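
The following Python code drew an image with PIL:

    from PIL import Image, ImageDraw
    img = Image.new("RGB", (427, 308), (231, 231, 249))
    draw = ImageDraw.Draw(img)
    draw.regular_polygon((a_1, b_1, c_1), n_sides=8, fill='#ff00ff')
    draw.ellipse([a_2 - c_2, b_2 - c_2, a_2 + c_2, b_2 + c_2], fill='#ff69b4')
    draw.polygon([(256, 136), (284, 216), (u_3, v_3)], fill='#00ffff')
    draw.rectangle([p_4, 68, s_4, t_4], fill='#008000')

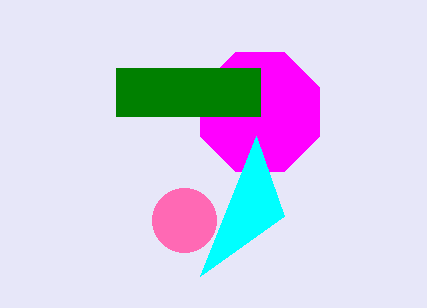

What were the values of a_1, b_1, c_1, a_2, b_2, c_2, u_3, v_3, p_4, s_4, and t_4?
a_1 = 260; b_1 = 112; c_1 = 64; a_2 = 184; b_2 = 220; c_2 = 32; u_3 = 200; v_3 = 276; p_4 = 116; s_4 = 260; t_4 = 116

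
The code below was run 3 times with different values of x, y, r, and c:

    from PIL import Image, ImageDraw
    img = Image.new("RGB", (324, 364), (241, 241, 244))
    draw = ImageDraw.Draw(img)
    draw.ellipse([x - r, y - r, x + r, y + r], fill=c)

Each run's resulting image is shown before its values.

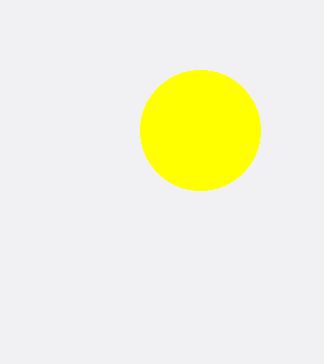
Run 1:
x = 200, y = 130, r = 60, c = 'yellow'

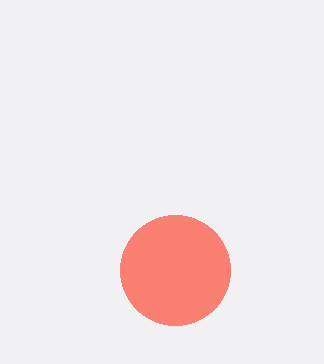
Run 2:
x = 175
y = 270
r = 55
c = 'salmon'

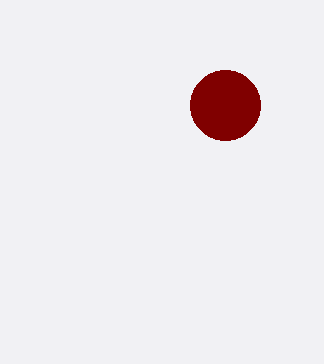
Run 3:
x = 225, y = 105, r = 35, c = 'maroon'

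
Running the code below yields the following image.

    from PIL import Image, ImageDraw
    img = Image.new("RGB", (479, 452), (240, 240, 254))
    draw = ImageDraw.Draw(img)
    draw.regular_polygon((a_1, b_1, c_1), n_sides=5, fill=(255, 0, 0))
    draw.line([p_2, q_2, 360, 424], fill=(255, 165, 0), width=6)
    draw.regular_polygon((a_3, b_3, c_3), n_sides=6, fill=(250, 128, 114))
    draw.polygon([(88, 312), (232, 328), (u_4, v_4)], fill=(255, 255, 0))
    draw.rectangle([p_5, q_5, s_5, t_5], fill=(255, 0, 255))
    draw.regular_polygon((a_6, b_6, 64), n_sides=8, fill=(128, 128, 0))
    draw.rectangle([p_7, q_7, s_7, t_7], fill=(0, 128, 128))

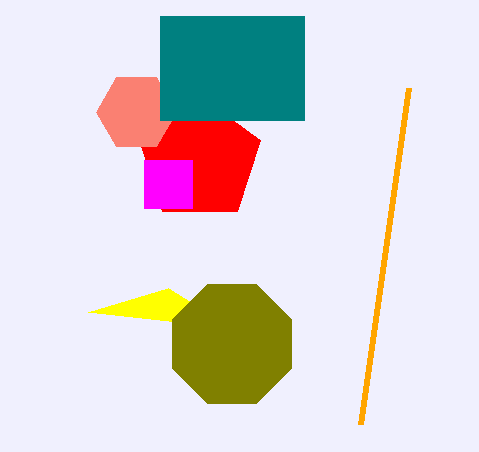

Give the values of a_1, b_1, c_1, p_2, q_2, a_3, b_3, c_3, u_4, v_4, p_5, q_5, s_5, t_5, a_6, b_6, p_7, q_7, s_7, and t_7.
a_1 = 200, b_1 = 160, c_1 = 64, p_2 = 408, q_2 = 88, a_3 = 136, b_3 = 112, c_3 = 40, u_4 = 168, v_4 = 288, p_5 = 144, q_5 = 160, s_5 = 192, t_5 = 208, a_6 = 232, b_6 = 344, p_7 = 160, q_7 = 16, s_7 = 304, t_7 = 120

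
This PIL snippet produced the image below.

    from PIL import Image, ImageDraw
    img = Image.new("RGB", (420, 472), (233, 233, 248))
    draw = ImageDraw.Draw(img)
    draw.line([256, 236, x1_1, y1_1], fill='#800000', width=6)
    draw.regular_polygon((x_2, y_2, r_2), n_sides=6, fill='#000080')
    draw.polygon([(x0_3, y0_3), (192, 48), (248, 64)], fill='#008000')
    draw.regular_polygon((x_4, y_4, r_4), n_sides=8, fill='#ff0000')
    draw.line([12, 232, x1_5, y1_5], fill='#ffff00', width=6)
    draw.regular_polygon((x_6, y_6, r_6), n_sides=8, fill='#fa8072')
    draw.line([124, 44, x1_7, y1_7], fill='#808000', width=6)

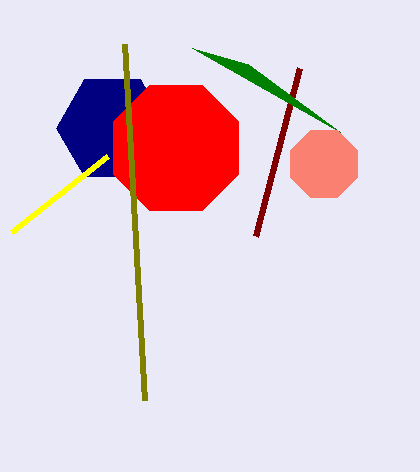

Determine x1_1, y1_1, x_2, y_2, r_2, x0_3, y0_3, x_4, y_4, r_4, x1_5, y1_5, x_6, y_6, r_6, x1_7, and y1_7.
x1_1 = 300, y1_1 = 68, x_2 = 112, y_2 = 128, r_2 = 56, x0_3 = 340, y0_3 = 132, x_4 = 176, y_4 = 148, r_4 = 68, x1_5 = 108, y1_5 = 156, x_6 = 324, y_6 = 164, r_6 = 36, x1_7 = 144, y1_7 = 400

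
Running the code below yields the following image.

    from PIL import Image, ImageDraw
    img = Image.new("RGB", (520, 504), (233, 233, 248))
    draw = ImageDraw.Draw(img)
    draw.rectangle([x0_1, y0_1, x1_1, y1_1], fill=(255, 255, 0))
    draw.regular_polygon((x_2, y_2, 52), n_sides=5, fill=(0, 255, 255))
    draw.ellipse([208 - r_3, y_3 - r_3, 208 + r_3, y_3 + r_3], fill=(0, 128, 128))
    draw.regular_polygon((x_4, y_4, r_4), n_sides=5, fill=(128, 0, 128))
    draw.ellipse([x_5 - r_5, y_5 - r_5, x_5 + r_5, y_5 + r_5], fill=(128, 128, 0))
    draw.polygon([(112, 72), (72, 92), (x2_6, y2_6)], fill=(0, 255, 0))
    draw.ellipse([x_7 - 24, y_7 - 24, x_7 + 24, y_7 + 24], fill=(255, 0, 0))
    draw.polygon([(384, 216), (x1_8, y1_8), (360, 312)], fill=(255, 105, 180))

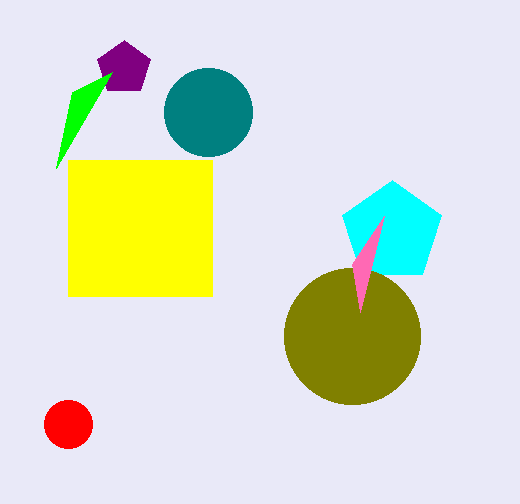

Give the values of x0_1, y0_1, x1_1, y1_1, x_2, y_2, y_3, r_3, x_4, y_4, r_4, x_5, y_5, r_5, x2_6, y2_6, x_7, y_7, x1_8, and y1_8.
x0_1 = 68; y0_1 = 160; x1_1 = 212; y1_1 = 296; x_2 = 392; y_2 = 232; y_3 = 112; r_3 = 44; x_4 = 124; y_4 = 68; r_4 = 28; x_5 = 352; y_5 = 336; r_5 = 68; x2_6 = 56; y2_6 = 168; x_7 = 68; y_7 = 424; x1_8 = 352; y1_8 = 264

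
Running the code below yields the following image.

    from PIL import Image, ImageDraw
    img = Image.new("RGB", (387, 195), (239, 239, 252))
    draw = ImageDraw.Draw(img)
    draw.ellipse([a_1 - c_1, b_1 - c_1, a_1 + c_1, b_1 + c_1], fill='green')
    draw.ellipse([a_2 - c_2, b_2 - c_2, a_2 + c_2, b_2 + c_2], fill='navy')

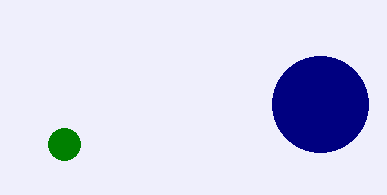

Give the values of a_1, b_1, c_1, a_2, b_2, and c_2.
a_1 = 64, b_1 = 144, c_1 = 16, a_2 = 320, b_2 = 104, c_2 = 48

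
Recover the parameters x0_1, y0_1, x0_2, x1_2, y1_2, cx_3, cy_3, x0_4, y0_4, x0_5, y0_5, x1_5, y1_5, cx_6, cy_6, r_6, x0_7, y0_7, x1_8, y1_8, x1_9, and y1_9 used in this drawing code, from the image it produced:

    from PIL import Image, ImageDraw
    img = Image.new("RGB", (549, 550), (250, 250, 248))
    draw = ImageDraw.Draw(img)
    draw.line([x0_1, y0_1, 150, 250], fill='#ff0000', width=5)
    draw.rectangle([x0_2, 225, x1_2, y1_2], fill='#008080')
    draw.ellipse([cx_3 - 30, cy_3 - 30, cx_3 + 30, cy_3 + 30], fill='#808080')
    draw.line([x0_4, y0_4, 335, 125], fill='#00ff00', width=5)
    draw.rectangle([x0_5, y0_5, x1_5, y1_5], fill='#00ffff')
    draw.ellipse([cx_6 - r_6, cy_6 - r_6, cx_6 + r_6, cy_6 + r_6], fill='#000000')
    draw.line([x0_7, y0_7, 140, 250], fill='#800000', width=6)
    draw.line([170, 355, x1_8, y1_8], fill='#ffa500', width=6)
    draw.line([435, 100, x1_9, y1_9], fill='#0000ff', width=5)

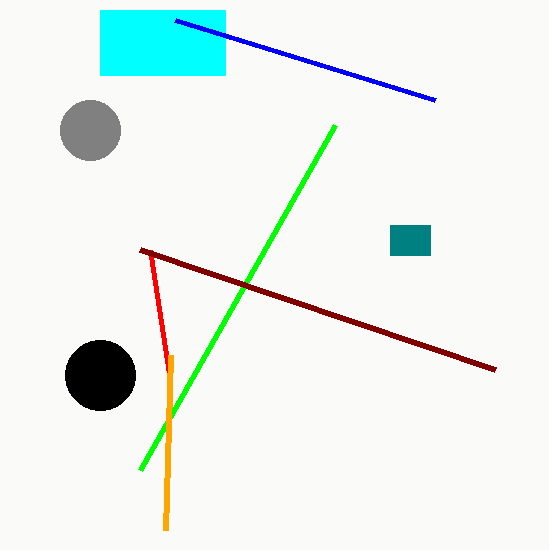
x0_1 = 170
y0_1 = 380
x0_2 = 390
x1_2 = 430
y1_2 = 255
cx_3 = 90
cy_3 = 130
x0_4 = 140
y0_4 = 470
x0_5 = 100
y0_5 = 10
x1_5 = 225
y1_5 = 75
cx_6 = 100
cy_6 = 375
r_6 = 35
x0_7 = 495
y0_7 = 370
x1_8 = 165
y1_8 = 530
x1_9 = 175
y1_9 = 20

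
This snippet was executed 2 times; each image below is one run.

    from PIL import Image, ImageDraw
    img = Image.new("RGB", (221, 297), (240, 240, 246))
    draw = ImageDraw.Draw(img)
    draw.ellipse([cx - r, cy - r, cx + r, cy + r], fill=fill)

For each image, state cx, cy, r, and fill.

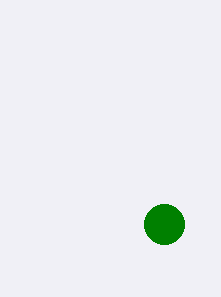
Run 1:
cx = 164
cy = 224
r = 20
fill = 'green'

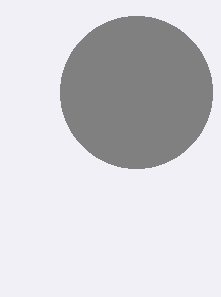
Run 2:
cx = 136, cy = 92, r = 76, fill = 'gray'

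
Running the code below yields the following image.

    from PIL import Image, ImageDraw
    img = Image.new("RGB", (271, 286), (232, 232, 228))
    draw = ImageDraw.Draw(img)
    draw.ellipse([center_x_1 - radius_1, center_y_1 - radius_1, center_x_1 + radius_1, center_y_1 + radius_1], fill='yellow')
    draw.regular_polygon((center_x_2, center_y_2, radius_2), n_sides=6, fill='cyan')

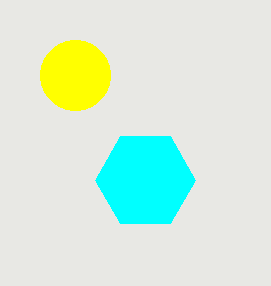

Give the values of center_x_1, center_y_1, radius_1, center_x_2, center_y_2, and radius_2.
center_x_1 = 75, center_y_1 = 75, radius_1 = 35, center_x_2 = 145, center_y_2 = 180, radius_2 = 50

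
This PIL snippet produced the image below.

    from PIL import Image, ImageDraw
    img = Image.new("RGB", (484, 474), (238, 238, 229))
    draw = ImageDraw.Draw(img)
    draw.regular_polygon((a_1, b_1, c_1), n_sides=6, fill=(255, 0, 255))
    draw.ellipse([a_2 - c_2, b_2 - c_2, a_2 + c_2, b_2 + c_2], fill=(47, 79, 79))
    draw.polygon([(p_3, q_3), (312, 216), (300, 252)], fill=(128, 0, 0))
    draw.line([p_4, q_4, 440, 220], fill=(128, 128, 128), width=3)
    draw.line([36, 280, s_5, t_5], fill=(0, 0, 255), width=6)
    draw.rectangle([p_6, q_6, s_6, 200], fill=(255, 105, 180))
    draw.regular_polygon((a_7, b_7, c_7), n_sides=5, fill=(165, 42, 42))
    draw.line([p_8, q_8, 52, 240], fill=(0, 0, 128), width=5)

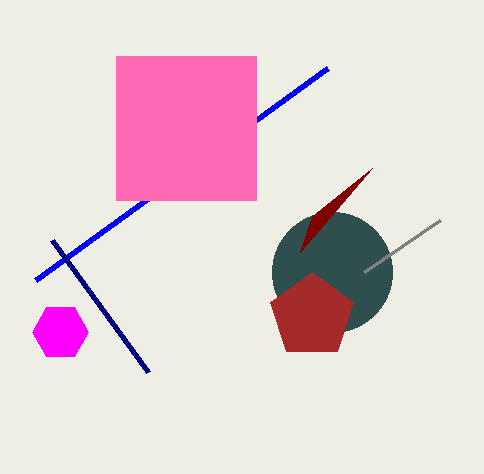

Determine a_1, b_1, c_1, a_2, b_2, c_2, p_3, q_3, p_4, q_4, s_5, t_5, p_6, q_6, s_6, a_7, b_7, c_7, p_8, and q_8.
a_1 = 60, b_1 = 332, c_1 = 28, a_2 = 332, b_2 = 272, c_2 = 60, p_3 = 372, q_3 = 168, p_4 = 364, q_4 = 272, s_5 = 328, t_5 = 68, p_6 = 116, q_6 = 56, s_6 = 256, a_7 = 312, b_7 = 316, c_7 = 44, p_8 = 148, q_8 = 372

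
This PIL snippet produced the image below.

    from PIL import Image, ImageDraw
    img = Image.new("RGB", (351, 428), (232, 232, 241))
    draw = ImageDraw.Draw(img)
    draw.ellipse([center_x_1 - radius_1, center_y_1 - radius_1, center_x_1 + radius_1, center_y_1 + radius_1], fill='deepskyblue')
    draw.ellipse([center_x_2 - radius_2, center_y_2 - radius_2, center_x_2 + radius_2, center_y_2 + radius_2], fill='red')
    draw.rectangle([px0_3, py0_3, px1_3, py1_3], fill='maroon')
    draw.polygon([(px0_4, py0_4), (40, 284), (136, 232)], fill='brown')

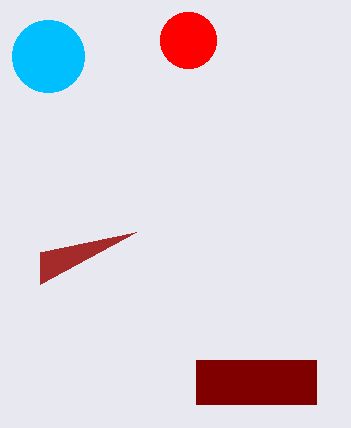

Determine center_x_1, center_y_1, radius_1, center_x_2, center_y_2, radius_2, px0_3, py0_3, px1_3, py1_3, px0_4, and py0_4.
center_x_1 = 48, center_y_1 = 56, radius_1 = 36, center_x_2 = 188, center_y_2 = 40, radius_2 = 28, px0_3 = 196, py0_3 = 360, px1_3 = 316, py1_3 = 404, px0_4 = 40, py0_4 = 252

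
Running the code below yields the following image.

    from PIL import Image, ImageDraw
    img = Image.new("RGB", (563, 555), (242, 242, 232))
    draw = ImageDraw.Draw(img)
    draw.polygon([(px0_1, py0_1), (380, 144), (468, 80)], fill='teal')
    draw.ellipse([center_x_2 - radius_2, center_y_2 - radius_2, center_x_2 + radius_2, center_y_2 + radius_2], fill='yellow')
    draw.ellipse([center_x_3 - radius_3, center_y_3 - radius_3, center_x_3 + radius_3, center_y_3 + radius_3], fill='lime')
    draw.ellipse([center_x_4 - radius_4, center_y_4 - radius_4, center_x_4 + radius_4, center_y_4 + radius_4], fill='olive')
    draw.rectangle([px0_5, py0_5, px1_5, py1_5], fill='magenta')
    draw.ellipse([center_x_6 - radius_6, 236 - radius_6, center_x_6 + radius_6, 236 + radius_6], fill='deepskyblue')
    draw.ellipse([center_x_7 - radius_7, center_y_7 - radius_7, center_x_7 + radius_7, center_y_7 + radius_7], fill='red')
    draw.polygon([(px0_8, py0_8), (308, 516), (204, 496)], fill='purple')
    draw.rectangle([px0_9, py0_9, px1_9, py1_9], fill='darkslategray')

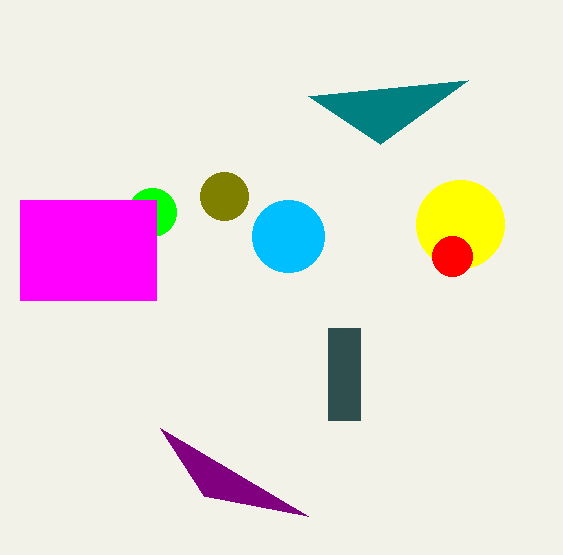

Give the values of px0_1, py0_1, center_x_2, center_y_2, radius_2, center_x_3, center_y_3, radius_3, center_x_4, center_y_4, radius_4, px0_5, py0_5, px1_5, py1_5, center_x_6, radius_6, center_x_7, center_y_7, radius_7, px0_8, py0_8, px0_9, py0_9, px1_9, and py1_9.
px0_1 = 308
py0_1 = 96
center_x_2 = 460
center_y_2 = 224
radius_2 = 44
center_x_3 = 152
center_y_3 = 212
radius_3 = 24
center_x_4 = 224
center_y_4 = 196
radius_4 = 24
px0_5 = 20
py0_5 = 200
px1_5 = 156
py1_5 = 300
center_x_6 = 288
radius_6 = 36
center_x_7 = 452
center_y_7 = 256
radius_7 = 20
px0_8 = 160
py0_8 = 428
px0_9 = 328
py0_9 = 328
px1_9 = 360
py1_9 = 420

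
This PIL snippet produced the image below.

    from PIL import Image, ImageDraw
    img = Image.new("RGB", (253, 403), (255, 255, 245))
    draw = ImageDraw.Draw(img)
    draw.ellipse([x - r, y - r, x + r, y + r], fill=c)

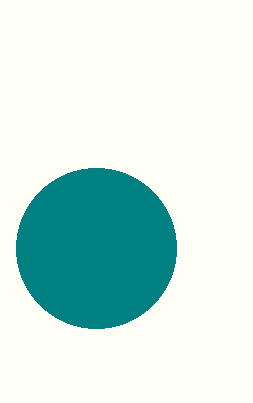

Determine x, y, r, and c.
x = 96
y = 248
r = 80
c = 'teal'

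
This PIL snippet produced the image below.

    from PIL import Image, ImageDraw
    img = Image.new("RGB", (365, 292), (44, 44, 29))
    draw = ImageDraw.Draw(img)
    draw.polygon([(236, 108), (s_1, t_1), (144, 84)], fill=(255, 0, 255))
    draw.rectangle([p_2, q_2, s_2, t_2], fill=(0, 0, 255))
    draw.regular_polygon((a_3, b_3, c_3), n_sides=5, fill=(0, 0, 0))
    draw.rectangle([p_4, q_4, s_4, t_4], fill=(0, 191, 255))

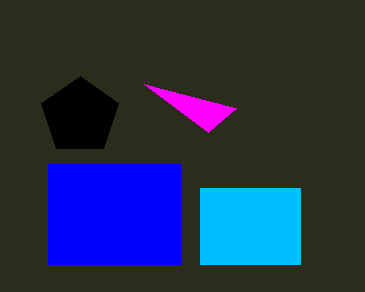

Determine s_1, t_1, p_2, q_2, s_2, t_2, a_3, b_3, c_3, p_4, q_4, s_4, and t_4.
s_1 = 208; t_1 = 132; p_2 = 48; q_2 = 164; s_2 = 180; t_2 = 264; a_3 = 80; b_3 = 116; c_3 = 40; p_4 = 200; q_4 = 188; s_4 = 300; t_4 = 264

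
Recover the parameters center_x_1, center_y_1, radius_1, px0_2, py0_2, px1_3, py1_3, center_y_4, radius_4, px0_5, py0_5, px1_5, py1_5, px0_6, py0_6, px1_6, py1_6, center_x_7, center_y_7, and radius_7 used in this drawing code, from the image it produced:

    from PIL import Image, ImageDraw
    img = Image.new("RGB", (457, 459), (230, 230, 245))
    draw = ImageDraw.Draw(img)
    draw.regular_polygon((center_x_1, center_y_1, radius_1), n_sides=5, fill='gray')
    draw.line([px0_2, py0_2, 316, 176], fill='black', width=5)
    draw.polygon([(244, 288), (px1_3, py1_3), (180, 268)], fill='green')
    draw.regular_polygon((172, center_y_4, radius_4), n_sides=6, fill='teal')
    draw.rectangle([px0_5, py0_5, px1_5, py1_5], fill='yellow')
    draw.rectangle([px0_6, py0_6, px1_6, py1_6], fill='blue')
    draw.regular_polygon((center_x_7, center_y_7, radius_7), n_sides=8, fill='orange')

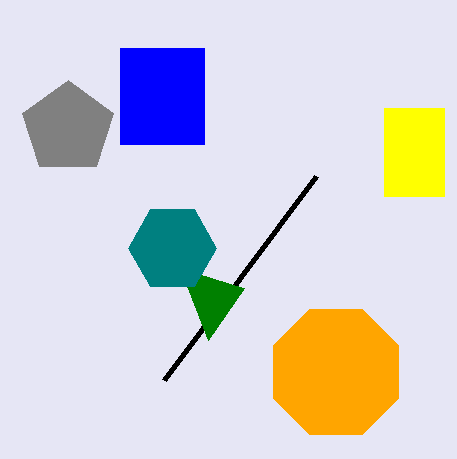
center_x_1 = 68
center_y_1 = 128
radius_1 = 48
px0_2 = 164
py0_2 = 380
px1_3 = 208
py1_3 = 340
center_y_4 = 248
radius_4 = 44
px0_5 = 384
py0_5 = 108
px1_5 = 444
py1_5 = 196
px0_6 = 120
py0_6 = 48
px1_6 = 204
py1_6 = 144
center_x_7 = 336
center_y_7 = 372
radius_7 = 68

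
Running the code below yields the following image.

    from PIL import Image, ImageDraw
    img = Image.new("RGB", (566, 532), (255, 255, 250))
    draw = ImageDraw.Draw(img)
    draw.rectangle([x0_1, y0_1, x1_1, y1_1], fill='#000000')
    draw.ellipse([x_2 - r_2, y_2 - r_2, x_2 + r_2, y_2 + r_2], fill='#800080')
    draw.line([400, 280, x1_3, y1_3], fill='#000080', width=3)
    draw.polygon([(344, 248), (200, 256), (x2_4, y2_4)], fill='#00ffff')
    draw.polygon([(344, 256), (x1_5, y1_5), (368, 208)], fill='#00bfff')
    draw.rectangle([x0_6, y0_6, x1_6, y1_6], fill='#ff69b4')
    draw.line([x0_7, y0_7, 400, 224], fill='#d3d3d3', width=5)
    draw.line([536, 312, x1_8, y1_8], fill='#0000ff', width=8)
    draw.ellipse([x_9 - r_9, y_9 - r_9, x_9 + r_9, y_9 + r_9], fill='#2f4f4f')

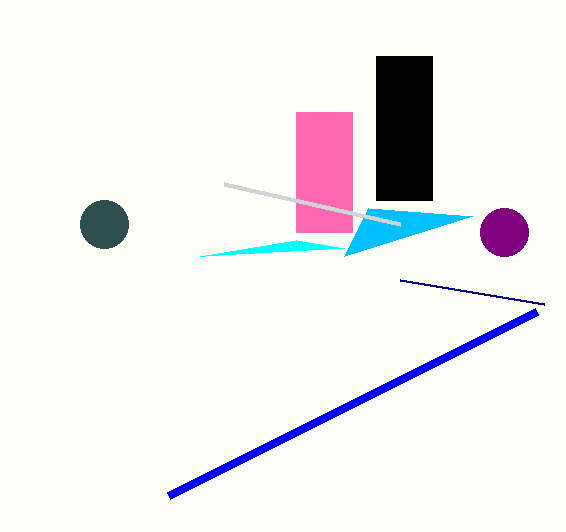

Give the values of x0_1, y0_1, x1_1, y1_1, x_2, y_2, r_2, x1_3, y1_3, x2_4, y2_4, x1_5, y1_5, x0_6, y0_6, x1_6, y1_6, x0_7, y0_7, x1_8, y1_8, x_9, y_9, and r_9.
x0_1 = 376
y0_1 = 56
x1_1 = 432
y1_1 = 200
x_2 = 504
y_2 = 232
r_2 = 24
x1_3 = 544
y1_3 = 304
x2_4 = 296
y2_4 = 240
x1_5 = 472
y1_5 = 216
x0_6 = 296
y0_6 = 112
x1_6 = 352
y1_6 = 232
x0_7 = 224
y0_7 = 184
x1_8 = 168
y1_8 = 496
x_9 = 104
y_9 = 224
r_9 = 24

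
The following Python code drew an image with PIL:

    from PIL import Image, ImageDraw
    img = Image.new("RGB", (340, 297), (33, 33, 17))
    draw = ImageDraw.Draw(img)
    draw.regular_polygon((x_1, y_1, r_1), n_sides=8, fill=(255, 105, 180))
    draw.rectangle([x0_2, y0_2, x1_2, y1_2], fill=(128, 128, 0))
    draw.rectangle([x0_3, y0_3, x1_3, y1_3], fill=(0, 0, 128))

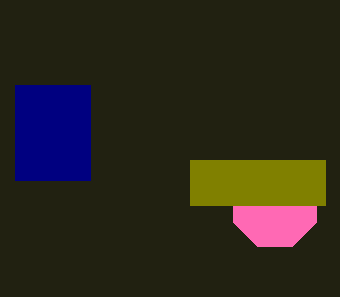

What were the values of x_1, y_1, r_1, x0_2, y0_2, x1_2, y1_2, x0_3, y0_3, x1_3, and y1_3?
x_1 = 275, y_1 = 205, r_1 = 45, x0_2 = 190, y0_2 = 160, x1_2 = 325, y1_2 = 205, x0_3 = 15, y0_3 = 85, x1_3 = 90, y1_3 = 180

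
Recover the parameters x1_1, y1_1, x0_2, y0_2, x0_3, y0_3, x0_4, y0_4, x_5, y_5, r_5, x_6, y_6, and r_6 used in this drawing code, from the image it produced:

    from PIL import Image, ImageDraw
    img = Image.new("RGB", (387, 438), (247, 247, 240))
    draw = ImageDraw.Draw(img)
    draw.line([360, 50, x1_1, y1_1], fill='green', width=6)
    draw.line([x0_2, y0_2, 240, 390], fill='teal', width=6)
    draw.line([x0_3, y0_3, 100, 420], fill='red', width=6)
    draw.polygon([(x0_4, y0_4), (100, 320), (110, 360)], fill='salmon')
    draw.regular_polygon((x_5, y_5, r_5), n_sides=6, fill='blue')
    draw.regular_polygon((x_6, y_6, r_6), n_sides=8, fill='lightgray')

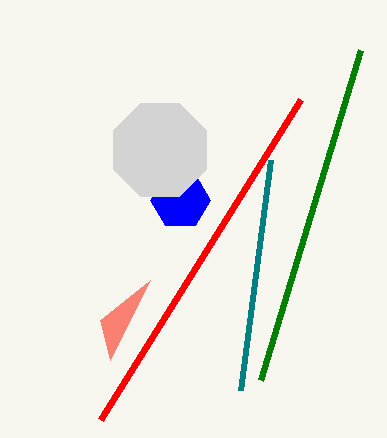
x1_1 = 260, y1_1 = 380, x0_2 = 270, y0_2 = 160, x0_3 = 300, y0_3 = 100, x0_4 = 150, y0_4 = 280, x_5 = 180, y_5 = 200, r_5 = 30, x_6 = 160, y_6 = 150, r_6 = 50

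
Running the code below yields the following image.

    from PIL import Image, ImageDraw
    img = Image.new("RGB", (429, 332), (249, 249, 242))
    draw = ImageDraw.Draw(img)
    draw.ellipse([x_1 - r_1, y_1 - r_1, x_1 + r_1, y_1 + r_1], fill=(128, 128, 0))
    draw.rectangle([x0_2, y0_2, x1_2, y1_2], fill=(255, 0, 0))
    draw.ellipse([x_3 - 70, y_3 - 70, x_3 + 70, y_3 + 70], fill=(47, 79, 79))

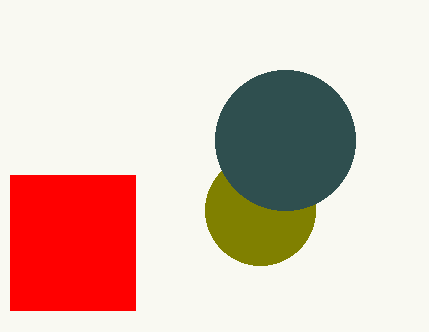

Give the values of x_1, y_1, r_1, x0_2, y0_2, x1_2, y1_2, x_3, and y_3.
x_1 = 260
y_1 = 210
r_1 = 55
x0_2 = 10
y0_2 = 175
x1_2 = 135
y1_2 = 310
x_3 = 285
y_3 = 140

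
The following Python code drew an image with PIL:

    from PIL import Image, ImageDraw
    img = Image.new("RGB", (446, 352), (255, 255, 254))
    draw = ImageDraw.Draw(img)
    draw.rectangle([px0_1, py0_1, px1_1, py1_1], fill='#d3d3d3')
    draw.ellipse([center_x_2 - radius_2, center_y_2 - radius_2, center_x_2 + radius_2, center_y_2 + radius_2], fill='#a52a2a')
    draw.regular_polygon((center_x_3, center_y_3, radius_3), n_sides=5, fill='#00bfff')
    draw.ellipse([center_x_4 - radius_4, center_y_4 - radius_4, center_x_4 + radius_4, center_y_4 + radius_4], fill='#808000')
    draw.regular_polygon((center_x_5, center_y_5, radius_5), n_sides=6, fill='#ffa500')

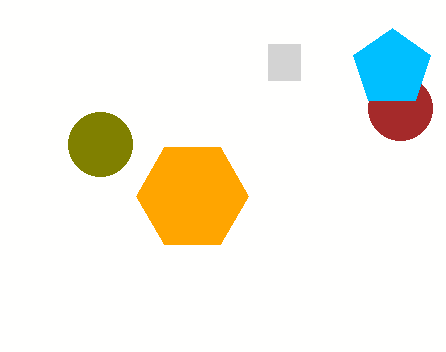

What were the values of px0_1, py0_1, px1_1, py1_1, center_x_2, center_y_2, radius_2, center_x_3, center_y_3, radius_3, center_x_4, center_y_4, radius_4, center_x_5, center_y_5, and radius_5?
px0_1 = 268; py0_1 = 44; px1_1 = 300; py1_1 = 80; center_x_2 = 400; center_y_2 = 108; radius_2 = 32; center_x_3 = 392; center_y_3 = 68; radius_3 = 40; center_x_4 = 100; center_y_4 = 144; radius_4 = 32; center_x_5 = 192; center_y_5 = 196; radius_5 = 56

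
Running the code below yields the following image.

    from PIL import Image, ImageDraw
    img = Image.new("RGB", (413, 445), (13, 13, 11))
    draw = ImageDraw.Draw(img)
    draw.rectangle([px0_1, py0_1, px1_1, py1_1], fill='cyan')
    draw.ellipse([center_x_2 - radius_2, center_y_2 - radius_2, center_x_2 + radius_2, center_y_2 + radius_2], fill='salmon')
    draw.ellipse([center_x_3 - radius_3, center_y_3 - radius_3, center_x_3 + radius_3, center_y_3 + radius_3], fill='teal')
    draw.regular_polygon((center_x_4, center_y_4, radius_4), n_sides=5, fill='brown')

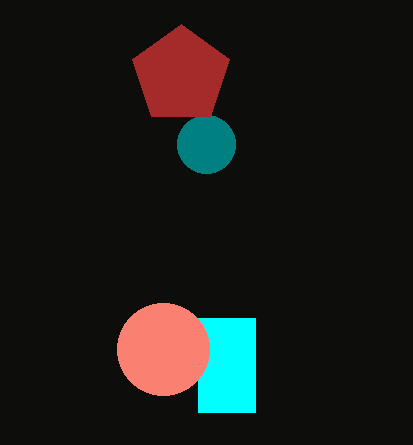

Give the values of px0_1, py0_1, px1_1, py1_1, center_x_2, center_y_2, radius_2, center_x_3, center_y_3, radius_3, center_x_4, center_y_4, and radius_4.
px0_1 = 198; py0_1 = 318; px1_1 = 255; py1_1 = 412; center_x_2 = 163; center_y_2 = 349; radius_2 = 46; center_x_3 = 206; center_y_3 = 144; radius_3 = 29; center_x_4 = 181; center_y_4 = 75; radius_4 = 51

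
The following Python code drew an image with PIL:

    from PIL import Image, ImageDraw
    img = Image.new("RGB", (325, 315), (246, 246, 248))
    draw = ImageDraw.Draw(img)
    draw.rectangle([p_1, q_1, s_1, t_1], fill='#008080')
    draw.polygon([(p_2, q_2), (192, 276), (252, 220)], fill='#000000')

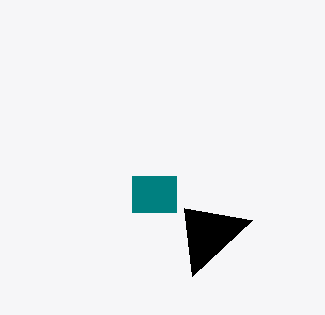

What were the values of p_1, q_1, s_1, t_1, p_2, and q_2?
p_1 = 132, q_1 = 176, s_1 = 176, t_1 = 212, p_2 = 184, q_2 = 208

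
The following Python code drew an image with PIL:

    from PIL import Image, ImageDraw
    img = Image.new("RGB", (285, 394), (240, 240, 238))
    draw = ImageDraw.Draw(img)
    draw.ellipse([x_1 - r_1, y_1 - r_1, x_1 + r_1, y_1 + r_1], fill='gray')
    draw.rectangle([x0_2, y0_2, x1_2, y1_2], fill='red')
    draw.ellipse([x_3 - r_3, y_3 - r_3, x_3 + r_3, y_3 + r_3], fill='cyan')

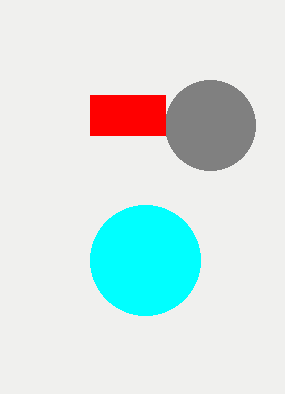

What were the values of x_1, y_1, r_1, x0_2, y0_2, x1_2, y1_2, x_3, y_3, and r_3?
x_1 = 210, y_1 = 125, r_1 = 45, x0_2 = 90, y0_2 = 95, x1_2 = 165, y1_2 = 135, x_3 = 145, y_3 = 260, r_3 = 55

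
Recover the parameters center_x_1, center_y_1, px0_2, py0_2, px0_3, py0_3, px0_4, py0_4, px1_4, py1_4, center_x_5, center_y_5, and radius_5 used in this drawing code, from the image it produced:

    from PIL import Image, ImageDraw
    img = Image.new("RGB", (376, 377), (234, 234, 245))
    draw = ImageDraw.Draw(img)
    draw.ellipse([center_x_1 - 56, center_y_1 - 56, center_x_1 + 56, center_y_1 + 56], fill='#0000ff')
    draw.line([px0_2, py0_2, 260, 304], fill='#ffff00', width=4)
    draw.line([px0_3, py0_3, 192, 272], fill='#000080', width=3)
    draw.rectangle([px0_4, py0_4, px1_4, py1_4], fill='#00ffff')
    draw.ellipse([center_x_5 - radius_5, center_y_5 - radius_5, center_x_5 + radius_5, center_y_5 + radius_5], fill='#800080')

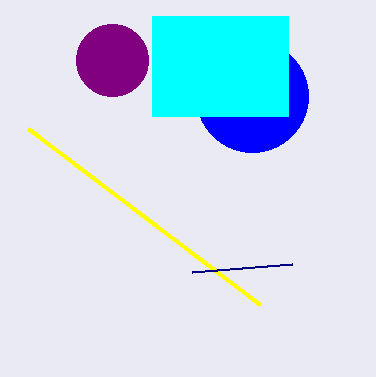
center_x_1 = 252, center_y_1 = 96, px0_2 = 28, py0_2 = 128, px0_3 = 292, py0_3 = 264, px0_4 = 152, py0_4 = 16, px1_4 = 288, py1_4 = 116, center_x_5 = 112, center_y_5 = 60, radius_5 = 36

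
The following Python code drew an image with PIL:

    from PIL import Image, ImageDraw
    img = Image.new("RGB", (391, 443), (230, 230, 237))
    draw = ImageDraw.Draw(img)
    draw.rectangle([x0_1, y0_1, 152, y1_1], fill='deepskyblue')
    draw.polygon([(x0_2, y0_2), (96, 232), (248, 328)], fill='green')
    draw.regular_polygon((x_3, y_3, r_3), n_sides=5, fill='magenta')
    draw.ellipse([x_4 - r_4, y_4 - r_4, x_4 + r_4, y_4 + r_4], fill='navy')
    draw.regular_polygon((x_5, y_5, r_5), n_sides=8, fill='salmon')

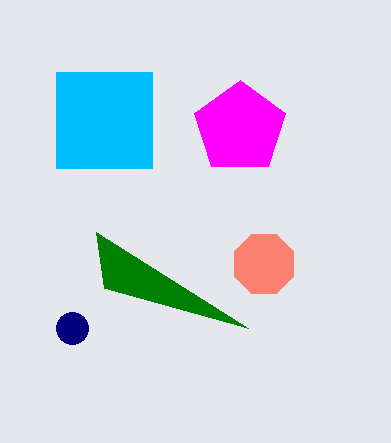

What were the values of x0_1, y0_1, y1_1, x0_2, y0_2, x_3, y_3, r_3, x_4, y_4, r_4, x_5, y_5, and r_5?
x0_1 = 56
y0_1 = 72
y1_1 = 168
x0_2 = 104
y0_2 = 288
x_3 = 240
y_3 = 128
r_3 = 48
x_4 = 72
y_4 = 328
r_4 = 16
x_5 = 264
y_5 = 264
r_5 = 32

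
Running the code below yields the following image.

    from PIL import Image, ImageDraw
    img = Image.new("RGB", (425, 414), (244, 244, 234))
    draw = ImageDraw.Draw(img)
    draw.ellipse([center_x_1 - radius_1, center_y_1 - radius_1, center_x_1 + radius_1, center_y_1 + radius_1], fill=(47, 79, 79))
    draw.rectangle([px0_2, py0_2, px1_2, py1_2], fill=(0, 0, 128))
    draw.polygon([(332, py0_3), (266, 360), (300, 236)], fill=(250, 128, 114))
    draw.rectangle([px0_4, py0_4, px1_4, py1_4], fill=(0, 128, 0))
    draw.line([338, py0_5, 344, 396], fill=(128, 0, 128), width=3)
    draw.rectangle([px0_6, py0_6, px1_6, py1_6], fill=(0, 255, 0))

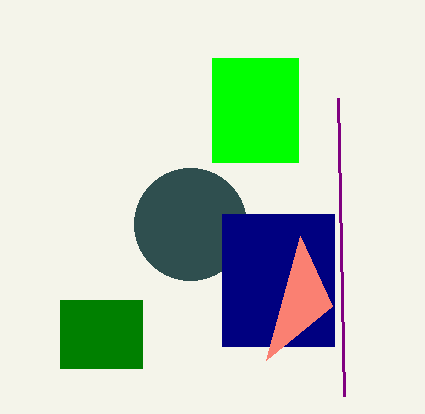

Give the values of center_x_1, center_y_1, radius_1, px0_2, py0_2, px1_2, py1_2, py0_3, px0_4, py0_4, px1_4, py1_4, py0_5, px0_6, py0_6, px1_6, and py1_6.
center_x_1 = 190; center_y_1 = 224; radius_1 = 56; px0_2 = 222; py0_2 = 214; px1_2 = 334; py1_2 = 346; py0_3 = 306; px0_4 = 60; py0_4 = 300; px1_4 = 142; py1_4 = 368; py0_5 = 98; px0_6 = 212; py0_6 = 58; px1_6 = 298; py1_6 = 162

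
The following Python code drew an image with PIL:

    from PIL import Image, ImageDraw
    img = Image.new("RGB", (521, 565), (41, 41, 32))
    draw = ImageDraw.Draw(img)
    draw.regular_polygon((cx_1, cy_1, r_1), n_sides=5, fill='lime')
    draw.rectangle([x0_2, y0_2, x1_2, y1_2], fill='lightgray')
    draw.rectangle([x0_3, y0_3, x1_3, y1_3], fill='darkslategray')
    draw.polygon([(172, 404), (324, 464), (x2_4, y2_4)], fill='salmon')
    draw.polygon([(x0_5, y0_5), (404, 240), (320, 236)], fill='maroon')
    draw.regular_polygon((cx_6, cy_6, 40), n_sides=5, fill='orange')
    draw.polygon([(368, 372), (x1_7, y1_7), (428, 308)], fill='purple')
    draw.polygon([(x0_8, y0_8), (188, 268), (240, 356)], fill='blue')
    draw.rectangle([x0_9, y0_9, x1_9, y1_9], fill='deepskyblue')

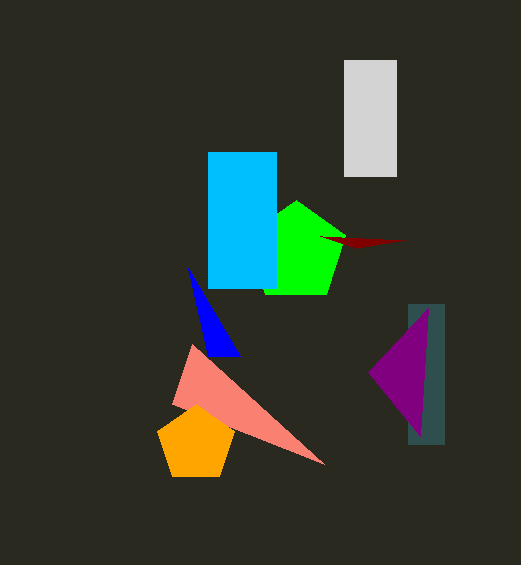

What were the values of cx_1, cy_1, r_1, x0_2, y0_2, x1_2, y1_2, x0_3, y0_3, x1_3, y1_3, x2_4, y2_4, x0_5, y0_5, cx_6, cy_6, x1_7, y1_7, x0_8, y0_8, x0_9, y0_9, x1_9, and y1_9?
cx_1 = 296
cy_1 = 252
r_1 = 52
x0_2 = 344
y0_2 = 60
x1_2 = 396
y1_2 = 176
x0_3 = 408
y0_3 = 304
x1_3 = 444
y1_3 = 444
x2_4 = 192
y2_4 = 344
x0_5 = 356
y0_5 = 248
cx_6 = 196
cy_6 = 444
x1_7 = 420
y1_7 = 436
x0_8 = 208
y0_8 = 356
x0_9 = 208
y0_9 = 152
x1_9 = 276
y1_9 = 288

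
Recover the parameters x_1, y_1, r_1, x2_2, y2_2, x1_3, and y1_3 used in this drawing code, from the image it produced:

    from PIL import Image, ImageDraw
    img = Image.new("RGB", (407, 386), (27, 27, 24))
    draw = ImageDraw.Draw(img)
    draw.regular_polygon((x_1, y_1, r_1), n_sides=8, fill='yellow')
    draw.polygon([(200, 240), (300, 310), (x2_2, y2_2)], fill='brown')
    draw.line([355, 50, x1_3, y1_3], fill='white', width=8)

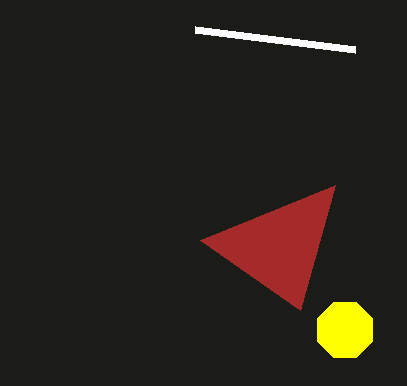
x_1 = 345, y_1 = 330, r_1 = 30, x2_2 = 335, y2_2 = 185, x1_3 = 195, y1_3 = 30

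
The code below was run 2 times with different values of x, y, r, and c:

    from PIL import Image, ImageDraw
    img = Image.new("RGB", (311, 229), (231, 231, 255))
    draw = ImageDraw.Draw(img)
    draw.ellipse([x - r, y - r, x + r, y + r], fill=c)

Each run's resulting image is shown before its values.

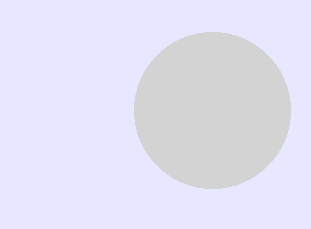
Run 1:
x = 212; y = 110; r = 78; c = 'lightgray'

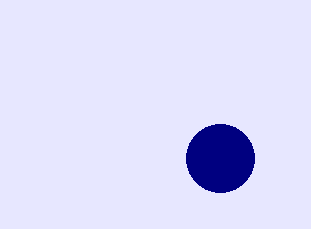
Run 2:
x = 220, y = 158, r = 34, c = 'navy'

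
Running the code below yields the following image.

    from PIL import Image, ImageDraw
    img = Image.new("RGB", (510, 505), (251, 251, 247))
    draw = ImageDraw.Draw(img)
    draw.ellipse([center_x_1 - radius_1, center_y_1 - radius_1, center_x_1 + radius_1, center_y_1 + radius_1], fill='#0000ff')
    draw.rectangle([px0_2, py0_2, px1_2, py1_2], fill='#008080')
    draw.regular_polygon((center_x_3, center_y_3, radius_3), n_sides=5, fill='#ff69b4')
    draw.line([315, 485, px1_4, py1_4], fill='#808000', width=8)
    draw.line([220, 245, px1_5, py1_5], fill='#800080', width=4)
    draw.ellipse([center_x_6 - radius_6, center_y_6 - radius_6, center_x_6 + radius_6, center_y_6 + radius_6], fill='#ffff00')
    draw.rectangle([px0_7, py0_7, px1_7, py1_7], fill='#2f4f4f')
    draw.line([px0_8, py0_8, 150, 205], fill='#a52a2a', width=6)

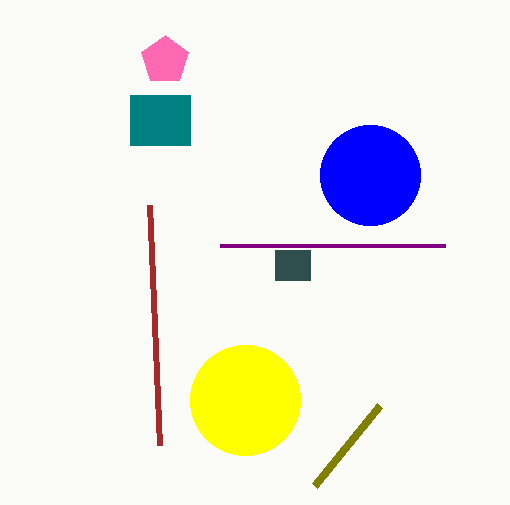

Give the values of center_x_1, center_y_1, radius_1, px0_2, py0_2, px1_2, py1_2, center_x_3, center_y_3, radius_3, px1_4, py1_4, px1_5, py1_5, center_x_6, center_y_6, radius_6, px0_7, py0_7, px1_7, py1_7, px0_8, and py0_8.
center_x_1 = 370; center_y_1 = 175; radius_1 = 50; px0_2 = 130; py0_2 = 95; px1_2 = 190; py1_2 = 145; center_x_3 = 165; center_y_3 = 60; radius_3 = 25; px1_4 = 380; py1_4 = 405; px1_5 = 445; py1_5 = 245; center_x_6 = 245; center_y_6 = 400; radius_6 = 55; px0_7 = 275; py0_7 = 250; px1_7 = 310; py1_7 = 280; px0_8 = 160; py0_8 = 445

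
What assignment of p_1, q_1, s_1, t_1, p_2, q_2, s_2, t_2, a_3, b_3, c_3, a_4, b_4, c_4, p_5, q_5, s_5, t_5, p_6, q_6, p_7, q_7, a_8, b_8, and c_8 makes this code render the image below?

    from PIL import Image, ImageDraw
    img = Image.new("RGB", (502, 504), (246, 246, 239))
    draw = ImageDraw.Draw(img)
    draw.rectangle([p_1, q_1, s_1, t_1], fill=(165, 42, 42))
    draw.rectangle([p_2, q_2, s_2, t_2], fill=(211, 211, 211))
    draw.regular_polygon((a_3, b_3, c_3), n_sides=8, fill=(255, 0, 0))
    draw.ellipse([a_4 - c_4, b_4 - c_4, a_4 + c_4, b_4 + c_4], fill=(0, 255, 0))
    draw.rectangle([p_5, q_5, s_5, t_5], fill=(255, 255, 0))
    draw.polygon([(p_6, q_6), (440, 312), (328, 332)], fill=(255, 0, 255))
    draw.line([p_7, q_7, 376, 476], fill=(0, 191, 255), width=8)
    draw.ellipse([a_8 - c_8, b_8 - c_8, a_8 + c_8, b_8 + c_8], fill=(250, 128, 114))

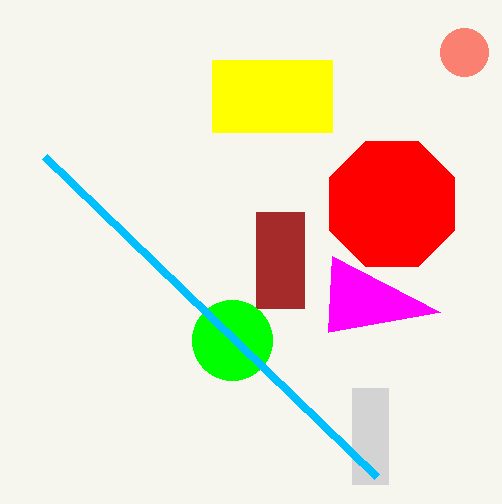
p_1 = 256
q_1 = 212
s_1 = 304
t_1 = 308
p_2 = 352
q_2 = 388
s_2 = 388
t_2 = 484
a_3 = 392
b_3 = 204
c_3 = 68
a_4 = 232
b_4 = 340
c_4 = 40
p_5 = 212
q_5 = 60
s_5 = 332
t_5 = 132
p_6 = 332
q_6 = 256
p_7 = 44
q_7 = 156
a_8 = 464
b_8 = 52
c_8 = 24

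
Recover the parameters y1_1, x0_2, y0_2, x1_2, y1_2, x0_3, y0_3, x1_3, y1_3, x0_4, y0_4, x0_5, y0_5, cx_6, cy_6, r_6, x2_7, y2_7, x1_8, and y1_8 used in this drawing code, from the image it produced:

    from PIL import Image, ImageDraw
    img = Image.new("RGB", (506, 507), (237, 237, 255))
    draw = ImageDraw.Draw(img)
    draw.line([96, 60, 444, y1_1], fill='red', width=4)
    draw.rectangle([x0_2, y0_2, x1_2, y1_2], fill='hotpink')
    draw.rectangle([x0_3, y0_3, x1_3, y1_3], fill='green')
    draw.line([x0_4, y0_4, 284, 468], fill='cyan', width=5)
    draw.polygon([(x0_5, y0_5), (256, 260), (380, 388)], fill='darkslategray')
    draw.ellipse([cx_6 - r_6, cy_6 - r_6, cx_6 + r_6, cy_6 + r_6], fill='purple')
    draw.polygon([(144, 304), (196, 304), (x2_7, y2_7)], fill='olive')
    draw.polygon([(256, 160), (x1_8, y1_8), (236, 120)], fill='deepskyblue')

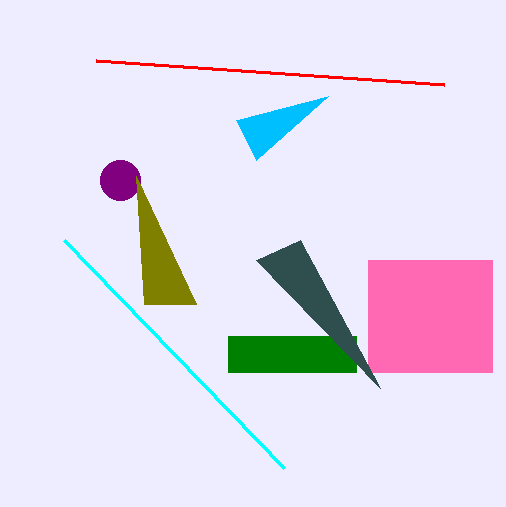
y1_1 = 84, x0_2 = 368, y0_2 = 260, x1_2 = 492, y1_2 = 372, x0_3 = 228, y0_3 = 336, x1_3 = 356, y1_3 = 372, x0_4 = 64, y0_4 = 240, x0_5 = 300, y0_5 = 240, cx_6 = 120, cy_6 = 180, r_6 = 20, x2_7 = 136, y2_7 = 176, x1_8 = 328, y1_8 = 96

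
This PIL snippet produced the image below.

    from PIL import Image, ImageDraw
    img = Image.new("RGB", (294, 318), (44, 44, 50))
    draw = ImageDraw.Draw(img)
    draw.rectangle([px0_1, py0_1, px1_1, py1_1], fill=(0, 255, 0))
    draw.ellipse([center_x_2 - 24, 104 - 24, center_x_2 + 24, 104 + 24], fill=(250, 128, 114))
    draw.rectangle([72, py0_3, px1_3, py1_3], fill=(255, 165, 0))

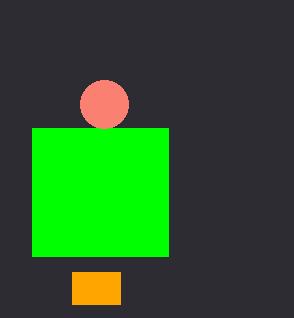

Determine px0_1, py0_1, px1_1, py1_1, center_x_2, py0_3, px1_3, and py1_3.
px0_1 = 32, py0_1 = 128, px1_1 = 168, py1_1 = 256, center_x_2 = 104, py0_3 = 272, px1_3 = 120, py1_3 = 304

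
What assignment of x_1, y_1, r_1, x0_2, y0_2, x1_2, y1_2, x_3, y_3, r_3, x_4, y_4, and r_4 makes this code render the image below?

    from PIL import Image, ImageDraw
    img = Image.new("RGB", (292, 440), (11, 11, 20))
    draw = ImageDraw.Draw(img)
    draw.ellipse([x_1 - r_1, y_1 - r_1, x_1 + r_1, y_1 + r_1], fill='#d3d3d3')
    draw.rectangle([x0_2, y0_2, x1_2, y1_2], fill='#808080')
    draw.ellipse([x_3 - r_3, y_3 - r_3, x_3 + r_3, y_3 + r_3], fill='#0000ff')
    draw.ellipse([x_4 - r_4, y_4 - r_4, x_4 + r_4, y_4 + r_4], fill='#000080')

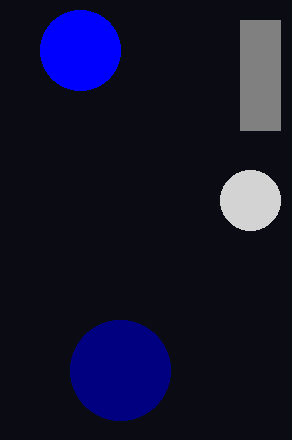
x_1 = 250, y_1 = 200, r_1 = 30, x0_2 = 240, y0_2 = 20, x1_2 = 280, y1_2 = 130, x_3 = 80, y_3 = 50, r_3 = 40, x_4 = 120, y_4 = 370, r_4 = 50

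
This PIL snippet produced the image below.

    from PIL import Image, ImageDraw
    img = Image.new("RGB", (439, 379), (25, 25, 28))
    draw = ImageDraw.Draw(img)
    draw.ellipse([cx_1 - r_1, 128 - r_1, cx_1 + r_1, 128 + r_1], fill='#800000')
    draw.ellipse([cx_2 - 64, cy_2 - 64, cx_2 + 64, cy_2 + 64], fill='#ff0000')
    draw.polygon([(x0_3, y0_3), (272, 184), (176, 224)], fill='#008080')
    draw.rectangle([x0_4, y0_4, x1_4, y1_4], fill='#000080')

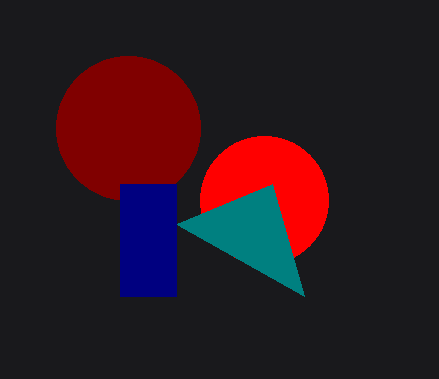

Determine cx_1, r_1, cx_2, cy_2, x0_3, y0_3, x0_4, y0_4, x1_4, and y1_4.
cx_1 = 128, r_1 = 72, cx_2 = 264, cy_2 = 200, x0_3 = 304, y0_3 = 296, x0_4 = 120, y0_4 = 184, x1_4 = 176, y1_4 = 296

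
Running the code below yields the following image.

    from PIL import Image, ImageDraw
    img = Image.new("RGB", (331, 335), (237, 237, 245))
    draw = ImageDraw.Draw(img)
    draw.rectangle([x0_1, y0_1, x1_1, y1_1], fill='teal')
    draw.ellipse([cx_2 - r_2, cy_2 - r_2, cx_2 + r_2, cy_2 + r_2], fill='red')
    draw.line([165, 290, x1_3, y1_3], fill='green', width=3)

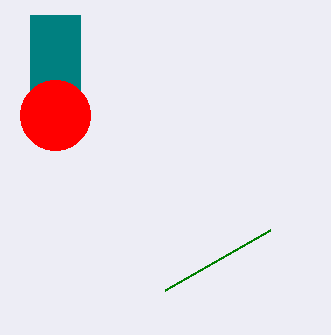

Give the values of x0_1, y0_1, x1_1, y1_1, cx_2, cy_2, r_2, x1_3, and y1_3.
x0_1 = 30
y0_1 = 15
x1_1 = 80
y1_1 = 90
cx_2 = 55
cy_2 = 115
r_2 = 35
x1_3 = 270
y1_3 = 230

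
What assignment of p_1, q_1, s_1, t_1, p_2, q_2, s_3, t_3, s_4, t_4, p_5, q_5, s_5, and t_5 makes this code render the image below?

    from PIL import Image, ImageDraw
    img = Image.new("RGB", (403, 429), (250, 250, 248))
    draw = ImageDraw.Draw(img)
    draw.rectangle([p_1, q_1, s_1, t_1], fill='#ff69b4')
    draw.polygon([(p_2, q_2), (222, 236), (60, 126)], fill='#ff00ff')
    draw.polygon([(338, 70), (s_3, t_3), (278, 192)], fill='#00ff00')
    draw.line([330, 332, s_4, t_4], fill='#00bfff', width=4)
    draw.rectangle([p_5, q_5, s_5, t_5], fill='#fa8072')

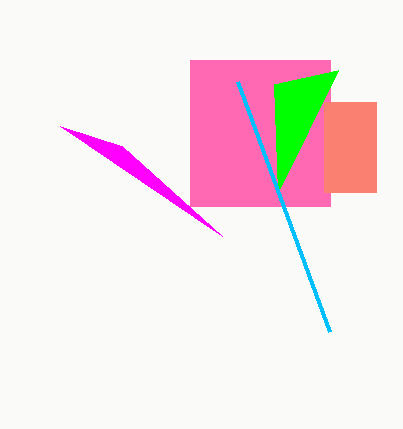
p_1 = 190; q_1 = 60; s_1 = 330; t_1 = 206; p_2 = 122; q_2 = 146; s_3 = 274; t_3 = 84; s_4 = 238; t_4 = 82; p_5 = 324; q_5 = 102; s_5 = 376; t_5 = 192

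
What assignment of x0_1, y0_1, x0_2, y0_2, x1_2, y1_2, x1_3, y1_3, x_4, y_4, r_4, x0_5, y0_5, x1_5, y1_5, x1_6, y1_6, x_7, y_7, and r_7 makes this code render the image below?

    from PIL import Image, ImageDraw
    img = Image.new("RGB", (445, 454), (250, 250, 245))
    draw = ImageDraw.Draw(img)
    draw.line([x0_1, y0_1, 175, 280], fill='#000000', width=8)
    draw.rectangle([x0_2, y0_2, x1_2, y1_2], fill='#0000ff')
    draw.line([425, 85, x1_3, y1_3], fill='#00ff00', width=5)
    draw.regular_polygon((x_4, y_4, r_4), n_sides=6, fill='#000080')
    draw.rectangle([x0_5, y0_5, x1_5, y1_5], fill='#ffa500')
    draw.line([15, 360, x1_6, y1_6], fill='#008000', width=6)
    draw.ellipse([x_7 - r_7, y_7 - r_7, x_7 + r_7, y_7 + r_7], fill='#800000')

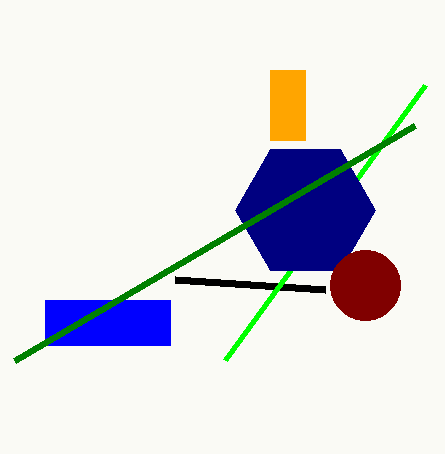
x0_1 = 325, y0_1 = 290, x0_2 = 45, y0_2 = 300, x1_2 = 170, y1_2 = 345, x1_3 = 225, y1_3 = 360, x_4 = 305, y_4 = 210, r_4 = 70, x0_5 = 270, y0_5 = 70, x1_5 = 305, y1_5 = 140, x1_6 = 415, y1_6 = 125, x_7 = 365, y_7 = 285, r_7 = 35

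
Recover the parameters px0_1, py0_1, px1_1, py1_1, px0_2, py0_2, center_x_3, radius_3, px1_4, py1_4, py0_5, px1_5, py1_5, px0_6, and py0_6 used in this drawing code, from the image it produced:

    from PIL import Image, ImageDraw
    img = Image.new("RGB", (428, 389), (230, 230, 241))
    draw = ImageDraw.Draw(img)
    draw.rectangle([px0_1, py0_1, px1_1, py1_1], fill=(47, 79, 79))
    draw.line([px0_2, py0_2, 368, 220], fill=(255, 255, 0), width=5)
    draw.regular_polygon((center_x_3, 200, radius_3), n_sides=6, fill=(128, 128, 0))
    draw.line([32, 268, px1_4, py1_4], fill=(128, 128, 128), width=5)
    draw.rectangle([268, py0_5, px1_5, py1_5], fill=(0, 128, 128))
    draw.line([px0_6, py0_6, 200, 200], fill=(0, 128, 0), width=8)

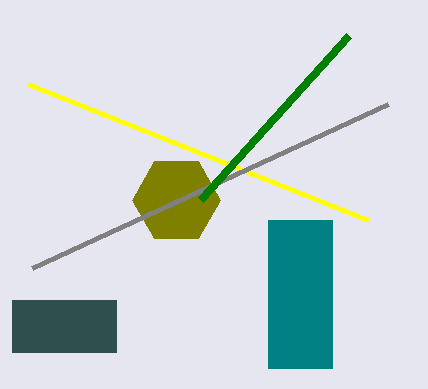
px0_1 = 12
py0_1 = 300
px1_1 = 116
py1_1 = 352
px0_2 = 28
py0_2 = 84
center_x_3 = 176
radius_3 = 44
px1_4 = 388
py1_4 = 104
py0_5 = 220
px1_5 = 332
py1_5 = 368
px0_6 = 348
py0_6 = 36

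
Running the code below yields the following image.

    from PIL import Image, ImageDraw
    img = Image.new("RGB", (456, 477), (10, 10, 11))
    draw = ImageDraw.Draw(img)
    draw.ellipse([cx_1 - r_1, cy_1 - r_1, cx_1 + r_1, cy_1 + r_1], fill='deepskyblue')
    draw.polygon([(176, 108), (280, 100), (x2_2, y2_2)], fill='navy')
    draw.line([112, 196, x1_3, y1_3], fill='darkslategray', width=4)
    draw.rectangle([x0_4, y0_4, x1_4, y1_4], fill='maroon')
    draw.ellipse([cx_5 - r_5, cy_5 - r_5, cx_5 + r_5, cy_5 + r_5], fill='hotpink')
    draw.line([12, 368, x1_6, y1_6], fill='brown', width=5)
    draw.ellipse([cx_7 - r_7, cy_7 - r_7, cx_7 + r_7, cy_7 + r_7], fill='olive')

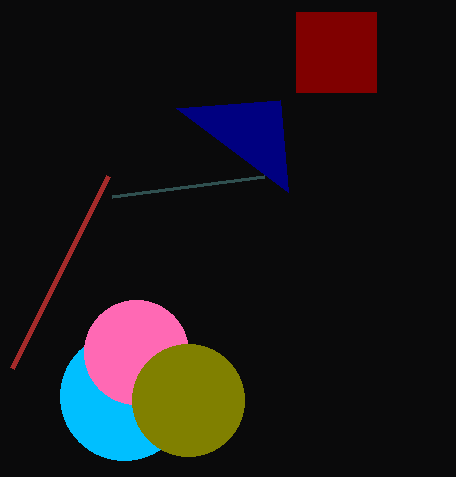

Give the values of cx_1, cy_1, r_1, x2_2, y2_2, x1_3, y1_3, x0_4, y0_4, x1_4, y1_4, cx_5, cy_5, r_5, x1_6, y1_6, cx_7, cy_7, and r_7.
cx_1 = 124; cy_1 = 396; r_1 = 64; x2_2 = 288; y2_2 = 192; x1_3 = 264; y1_3 = 176; x0_4 = 296; y0_4 = 12; x1_4 = 376; y1_4 = 92; cx_5 = 136; cy_5 = 352; r_5 = 52; x1_6 = 108; y1_6 = 176; cx_7 = 188; cy_7 = 400; r_7 = 56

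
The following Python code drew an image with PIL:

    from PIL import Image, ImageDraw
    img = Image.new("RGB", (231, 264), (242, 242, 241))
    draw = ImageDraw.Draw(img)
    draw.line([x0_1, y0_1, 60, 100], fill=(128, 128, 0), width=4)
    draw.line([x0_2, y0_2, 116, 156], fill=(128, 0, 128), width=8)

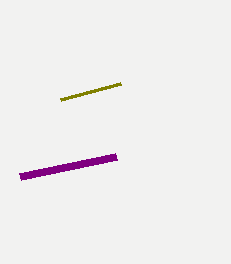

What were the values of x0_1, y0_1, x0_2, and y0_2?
x0_1 = 120; y0_1 = 84; x0_2 = 20; y0_2 = 176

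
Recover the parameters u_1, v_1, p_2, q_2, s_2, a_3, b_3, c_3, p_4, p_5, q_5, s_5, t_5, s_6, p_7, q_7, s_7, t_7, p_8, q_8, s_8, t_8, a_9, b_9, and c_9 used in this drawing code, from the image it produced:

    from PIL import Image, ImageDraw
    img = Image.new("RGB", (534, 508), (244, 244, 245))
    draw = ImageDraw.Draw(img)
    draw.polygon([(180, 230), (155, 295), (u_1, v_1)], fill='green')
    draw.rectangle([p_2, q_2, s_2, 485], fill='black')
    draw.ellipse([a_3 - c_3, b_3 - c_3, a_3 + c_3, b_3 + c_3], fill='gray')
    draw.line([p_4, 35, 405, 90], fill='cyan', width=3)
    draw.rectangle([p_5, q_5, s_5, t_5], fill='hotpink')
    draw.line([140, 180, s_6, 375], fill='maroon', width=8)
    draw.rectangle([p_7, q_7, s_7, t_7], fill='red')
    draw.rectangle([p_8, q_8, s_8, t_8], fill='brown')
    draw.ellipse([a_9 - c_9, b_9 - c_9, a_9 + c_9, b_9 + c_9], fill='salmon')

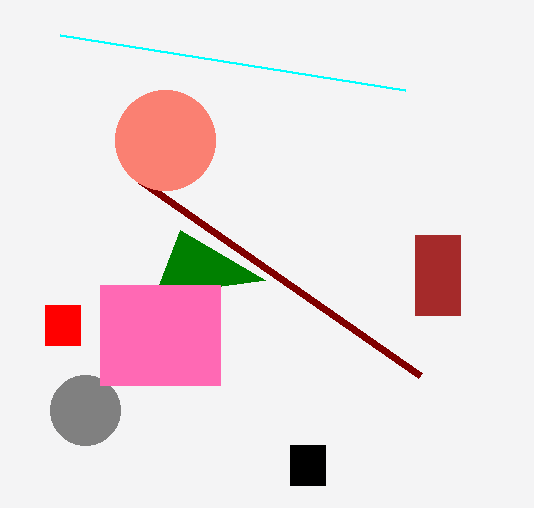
u_1 = 265, v_1 = 280, p_2 = 290, q_2 = 445, s_2 = 325, a_3 = 85, b_3 = 410, c_3 = 35, p_4 = 60, p_5 = 100, q_5 = 285, s_5 = 220, t_5 = 385, s_6 = 420, p_7 = 45, q_7 = 305, s_7 = 80, t_7 = 345, p_8 = 415, q_8 = 235, s_8 = 460, t_8 = 315, a_9 = 165, b_9 = 140, c_9 = 50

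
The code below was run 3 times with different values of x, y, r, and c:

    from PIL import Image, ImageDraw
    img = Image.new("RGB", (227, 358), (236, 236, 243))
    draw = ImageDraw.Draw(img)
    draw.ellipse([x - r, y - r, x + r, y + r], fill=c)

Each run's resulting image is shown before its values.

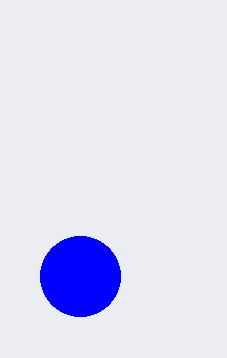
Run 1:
x = 80, y = 276, r = 40, c = 'blue'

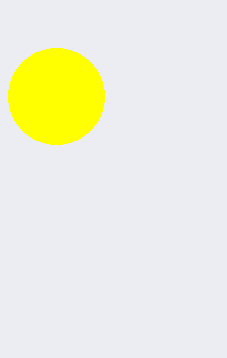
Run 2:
x = 56
y = 96
r = 48
c = 'yellow'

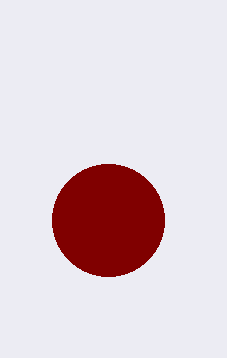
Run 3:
x = 108, y = 220, r = 56, c = 'maroon'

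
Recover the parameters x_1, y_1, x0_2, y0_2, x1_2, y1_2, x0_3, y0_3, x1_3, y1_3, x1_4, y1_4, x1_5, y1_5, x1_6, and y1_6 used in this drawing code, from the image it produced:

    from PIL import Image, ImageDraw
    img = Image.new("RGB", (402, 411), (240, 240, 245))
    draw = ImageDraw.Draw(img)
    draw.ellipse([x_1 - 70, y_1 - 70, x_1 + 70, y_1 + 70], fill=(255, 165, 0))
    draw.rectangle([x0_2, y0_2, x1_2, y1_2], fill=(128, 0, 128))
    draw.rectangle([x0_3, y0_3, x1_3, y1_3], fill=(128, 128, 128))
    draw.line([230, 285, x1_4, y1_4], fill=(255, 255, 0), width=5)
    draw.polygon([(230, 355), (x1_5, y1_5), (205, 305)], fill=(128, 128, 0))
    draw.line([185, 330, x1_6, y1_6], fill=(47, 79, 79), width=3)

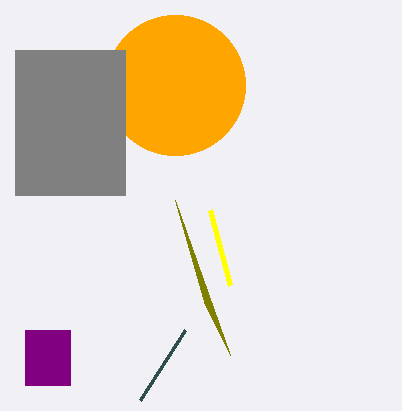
x_1 = 175, y_1 = 85, x0_2 = 25, y0_2 = 330, x1_2 = 70, y1_2 = 385, x0_3 = 15, y0_3 = 50, x1_3 = 125, y1_3 = 195, x1_4 = 210, y1_4 = 210, x1_5 = 175, y1_5 = 200, x1_6 = 140, y1_6 = 400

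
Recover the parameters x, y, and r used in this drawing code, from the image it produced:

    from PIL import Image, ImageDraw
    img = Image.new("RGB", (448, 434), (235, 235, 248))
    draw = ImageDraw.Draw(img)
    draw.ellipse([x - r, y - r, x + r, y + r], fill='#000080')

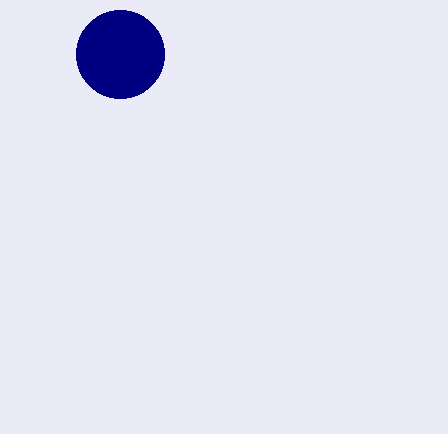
x = 120; y = 54; r = 44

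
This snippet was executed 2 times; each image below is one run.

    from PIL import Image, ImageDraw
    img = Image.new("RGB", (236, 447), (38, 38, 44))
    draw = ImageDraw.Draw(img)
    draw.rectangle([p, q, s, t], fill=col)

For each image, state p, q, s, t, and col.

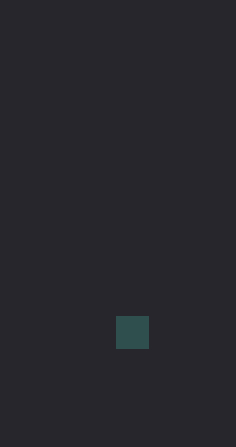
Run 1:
p = 116; q = 316; s = 148; t = 348; col = 'darkslategray'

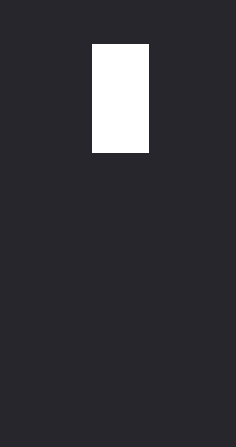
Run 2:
p = 92
q = 44
s = 148
t = 152
col = 'white'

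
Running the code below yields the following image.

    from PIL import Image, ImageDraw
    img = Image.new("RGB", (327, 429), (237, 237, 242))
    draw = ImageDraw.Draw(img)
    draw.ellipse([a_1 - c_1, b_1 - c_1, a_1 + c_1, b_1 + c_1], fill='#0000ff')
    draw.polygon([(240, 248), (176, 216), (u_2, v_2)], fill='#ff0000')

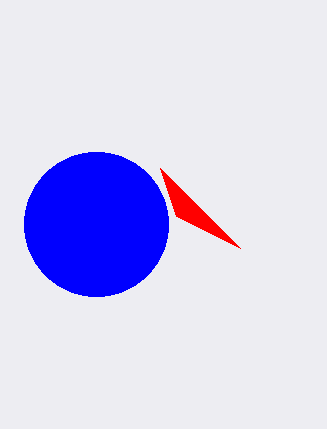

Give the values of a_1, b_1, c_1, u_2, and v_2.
a_1 = 96, b_1 = 224, c_1 = 72, u_2 = 160, v_2 = 168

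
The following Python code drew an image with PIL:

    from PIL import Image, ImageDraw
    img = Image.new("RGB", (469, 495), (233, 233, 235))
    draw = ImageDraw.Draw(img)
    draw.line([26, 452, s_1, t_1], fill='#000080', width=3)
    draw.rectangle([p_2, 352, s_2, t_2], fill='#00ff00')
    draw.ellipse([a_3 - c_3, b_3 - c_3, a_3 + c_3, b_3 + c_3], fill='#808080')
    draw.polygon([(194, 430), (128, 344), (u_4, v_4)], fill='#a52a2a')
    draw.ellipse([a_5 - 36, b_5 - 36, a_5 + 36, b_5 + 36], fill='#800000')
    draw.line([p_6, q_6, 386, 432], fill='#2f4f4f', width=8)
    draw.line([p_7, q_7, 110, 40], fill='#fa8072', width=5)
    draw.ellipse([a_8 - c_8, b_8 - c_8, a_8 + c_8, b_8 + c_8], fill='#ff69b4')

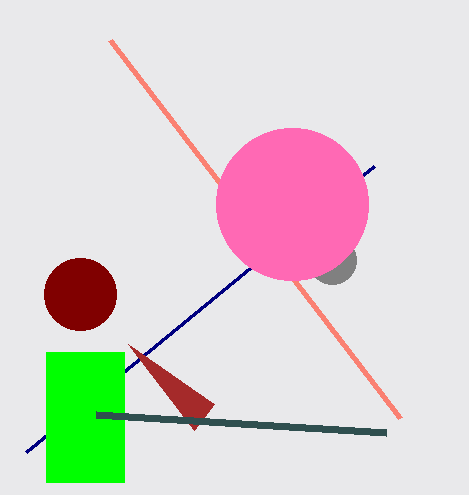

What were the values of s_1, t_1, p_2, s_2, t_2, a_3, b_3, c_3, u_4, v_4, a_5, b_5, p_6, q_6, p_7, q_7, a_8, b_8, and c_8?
s_1 = 374
t_1 = 166
p_2 = 46
s_2 = 124
t_2 = 482
a_3 = 332
b_3 = 260
c_3 = 24
u_4 = 214
v_4 = 404
a_5 = 80
b_5 = 294
p_6 = 96
q_6 = 414
p_7 = 400
q_7 = 418
a_8 = 292
b_8 = 204
c_8 = 76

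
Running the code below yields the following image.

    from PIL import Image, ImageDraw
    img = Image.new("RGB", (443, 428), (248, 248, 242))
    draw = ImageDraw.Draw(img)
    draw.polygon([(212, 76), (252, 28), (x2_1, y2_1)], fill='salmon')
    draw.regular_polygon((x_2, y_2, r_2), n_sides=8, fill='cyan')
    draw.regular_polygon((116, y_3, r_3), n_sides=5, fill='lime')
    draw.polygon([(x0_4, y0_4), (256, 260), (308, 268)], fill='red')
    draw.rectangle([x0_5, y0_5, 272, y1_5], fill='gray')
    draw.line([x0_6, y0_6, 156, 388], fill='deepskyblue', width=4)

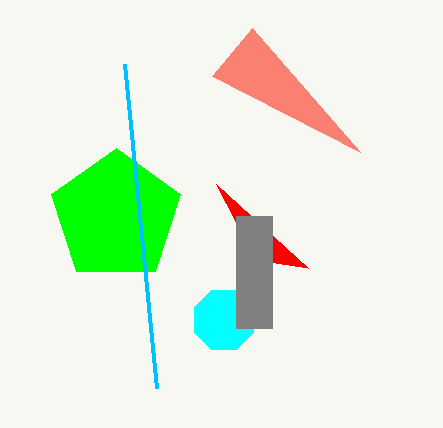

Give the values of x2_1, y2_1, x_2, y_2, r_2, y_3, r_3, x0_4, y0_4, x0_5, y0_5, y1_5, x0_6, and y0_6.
x2_1 = 360
y2_1 = 152
x_2 = 224
y_2 = 320
r_2 = 32
y_3 = 216
r_3 = 68
x0_4 = 216
y0_4 = 184
x0_5 = 236
y0_5 = 216
y1_5 = 328
x0_6 = 124
y0_6 = 64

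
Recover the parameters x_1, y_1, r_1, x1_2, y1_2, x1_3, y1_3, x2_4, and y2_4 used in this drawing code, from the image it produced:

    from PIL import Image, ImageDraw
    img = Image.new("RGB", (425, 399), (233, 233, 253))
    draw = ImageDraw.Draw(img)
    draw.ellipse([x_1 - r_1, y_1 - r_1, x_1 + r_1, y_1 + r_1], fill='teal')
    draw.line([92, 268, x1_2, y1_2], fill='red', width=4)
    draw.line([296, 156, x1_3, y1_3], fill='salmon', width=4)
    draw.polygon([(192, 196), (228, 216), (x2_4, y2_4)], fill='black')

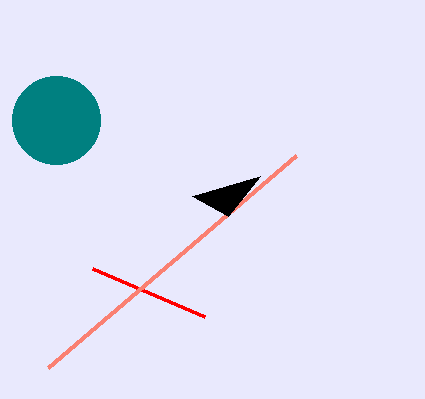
x_1 = 56
y_1 = 120
r_1 = 44
x1_2 = 204
y1_2 = 316
x1_3 = 48
y1_3 = 368
x2_4 = 260
y2_4 = 176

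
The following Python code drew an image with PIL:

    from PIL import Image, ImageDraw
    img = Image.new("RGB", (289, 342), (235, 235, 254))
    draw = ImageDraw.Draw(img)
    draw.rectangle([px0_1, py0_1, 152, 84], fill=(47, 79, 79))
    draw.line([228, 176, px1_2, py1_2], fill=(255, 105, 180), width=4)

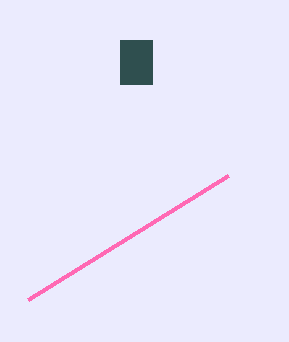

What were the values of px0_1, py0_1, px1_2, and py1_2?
px0_1 = 120; py0_1 = 40; px1_2 = 28; py1_2 = 300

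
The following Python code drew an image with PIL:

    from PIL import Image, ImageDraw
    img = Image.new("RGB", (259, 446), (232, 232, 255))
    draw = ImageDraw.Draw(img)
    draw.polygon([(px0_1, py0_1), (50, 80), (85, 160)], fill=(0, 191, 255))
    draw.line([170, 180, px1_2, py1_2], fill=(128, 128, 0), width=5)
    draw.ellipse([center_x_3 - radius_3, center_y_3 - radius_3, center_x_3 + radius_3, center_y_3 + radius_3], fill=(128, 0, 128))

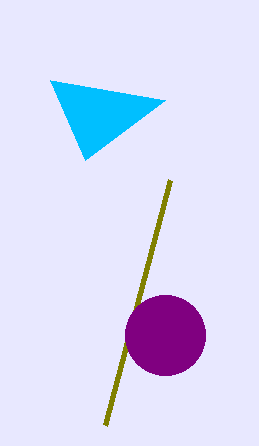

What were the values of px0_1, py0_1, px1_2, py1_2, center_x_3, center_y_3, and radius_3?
px0_1 = 165, py0_1 = 100, px1_2 = 105, py1_2 = 425, center_x_3 = 165, center_y_3 = 335, radius_3 = 40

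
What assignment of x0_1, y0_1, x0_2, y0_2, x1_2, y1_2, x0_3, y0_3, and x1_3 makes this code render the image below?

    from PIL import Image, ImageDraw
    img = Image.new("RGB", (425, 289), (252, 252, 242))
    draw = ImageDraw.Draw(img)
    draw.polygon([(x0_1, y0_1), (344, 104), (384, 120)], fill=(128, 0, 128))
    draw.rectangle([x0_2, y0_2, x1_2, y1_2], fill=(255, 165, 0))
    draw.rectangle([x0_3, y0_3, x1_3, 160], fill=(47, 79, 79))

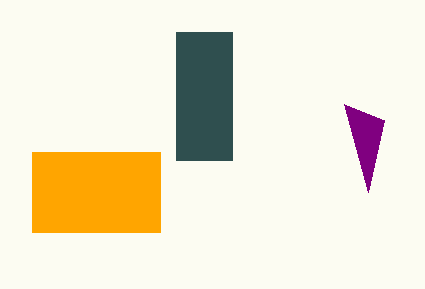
x0_1 = 368, y0_1 = 192, x0_2 = 32, y0_2 = 152, x1_2 = 160, y1_2 = 232, x0_3 = 176, y0_3 = 32, x1_3 = 232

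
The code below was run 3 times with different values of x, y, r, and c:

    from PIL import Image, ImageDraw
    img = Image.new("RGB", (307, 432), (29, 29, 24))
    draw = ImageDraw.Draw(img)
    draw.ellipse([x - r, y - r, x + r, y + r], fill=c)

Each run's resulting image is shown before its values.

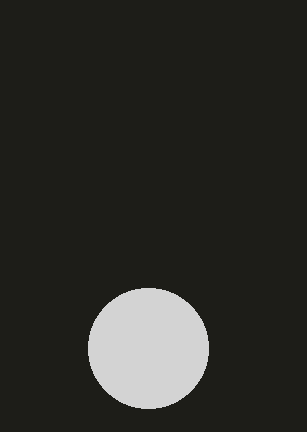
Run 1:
x = 148; y = 348; r = 60; c = 'lightgray'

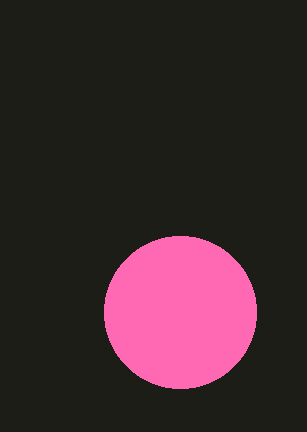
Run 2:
x = 180
y = 312
r = 76
c = 'hotpink'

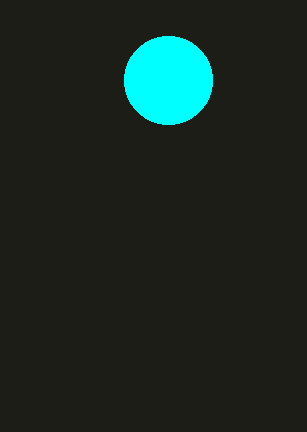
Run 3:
x = 168
y = 80
r = 44
c = 'cyan'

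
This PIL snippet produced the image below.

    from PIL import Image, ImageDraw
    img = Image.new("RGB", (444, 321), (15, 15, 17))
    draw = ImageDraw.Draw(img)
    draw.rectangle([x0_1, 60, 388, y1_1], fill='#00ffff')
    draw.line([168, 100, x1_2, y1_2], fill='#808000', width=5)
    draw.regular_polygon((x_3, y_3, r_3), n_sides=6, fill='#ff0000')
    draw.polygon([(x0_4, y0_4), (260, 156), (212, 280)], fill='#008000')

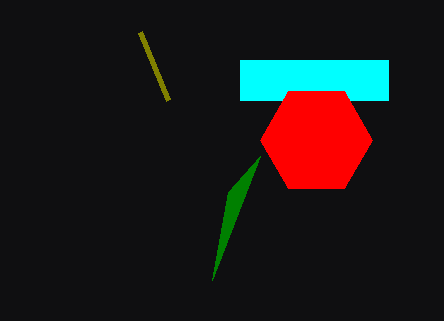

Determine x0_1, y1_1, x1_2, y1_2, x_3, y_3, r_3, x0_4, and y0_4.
x0_1 = 240
y1_1 = 100
x1_2 = 140
y1_2 = 32
x_3 = 316
y_3 = 140
r_3 = 56
x0_4 = 228
y0_4 = 192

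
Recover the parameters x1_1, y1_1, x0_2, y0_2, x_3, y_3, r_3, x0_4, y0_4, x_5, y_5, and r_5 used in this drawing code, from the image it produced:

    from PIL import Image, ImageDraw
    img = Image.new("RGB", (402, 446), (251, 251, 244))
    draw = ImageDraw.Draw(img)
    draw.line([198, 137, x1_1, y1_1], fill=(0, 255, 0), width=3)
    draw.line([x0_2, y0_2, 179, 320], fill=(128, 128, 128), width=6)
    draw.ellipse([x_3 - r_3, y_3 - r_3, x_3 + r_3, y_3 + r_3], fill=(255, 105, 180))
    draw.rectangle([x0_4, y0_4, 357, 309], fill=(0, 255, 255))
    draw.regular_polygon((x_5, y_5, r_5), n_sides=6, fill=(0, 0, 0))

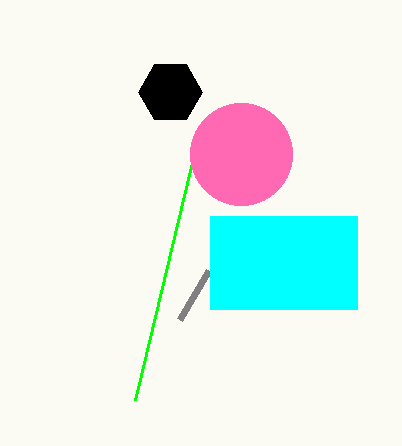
x1_1 = 135, y1_1 = 400, x0_2 = 208, y0_2 = 271, x_3 = 241, y_3 = 154, r_3 = 51, x0_4 = 210, y0_4 = 216, x_5 = 170, y_5 = 92, r_5 = 32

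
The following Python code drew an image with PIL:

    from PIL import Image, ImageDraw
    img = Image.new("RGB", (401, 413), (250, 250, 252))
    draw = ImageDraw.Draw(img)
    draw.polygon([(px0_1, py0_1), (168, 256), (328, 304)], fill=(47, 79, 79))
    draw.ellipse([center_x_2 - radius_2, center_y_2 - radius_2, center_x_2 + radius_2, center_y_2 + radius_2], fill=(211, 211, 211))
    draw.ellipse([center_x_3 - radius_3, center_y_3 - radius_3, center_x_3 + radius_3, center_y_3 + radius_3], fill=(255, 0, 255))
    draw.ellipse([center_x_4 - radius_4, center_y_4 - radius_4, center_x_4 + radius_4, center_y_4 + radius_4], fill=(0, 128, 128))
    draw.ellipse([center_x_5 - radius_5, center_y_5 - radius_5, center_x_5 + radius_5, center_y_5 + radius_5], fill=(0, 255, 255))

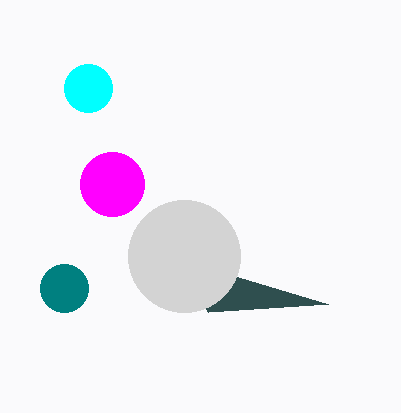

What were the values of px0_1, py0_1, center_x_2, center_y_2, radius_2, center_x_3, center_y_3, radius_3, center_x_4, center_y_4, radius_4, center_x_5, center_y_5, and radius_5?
px0_1 = 208
py0_1 = 312
center_x_2 = 184
center_y_2 = 256
radius_2 = 56
center_x_3 = 112
center_y_3 = 184
radius_3 = 32
center_x_4 = 64
center_y_4 = 288
radius_4 = 24
center_x_5 = 88
center_y_5 = 88
radius_5 = 24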